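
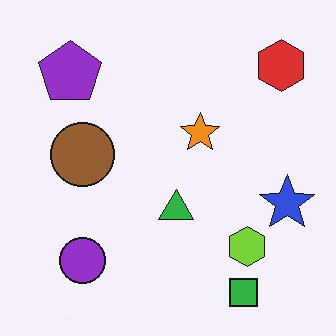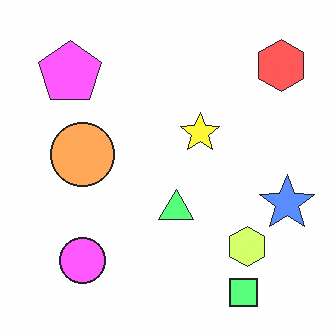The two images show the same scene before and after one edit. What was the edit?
The image was substantially brightened.

Every pixel — background and shapes alike — is uniformly brightened.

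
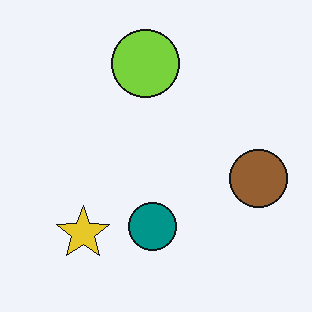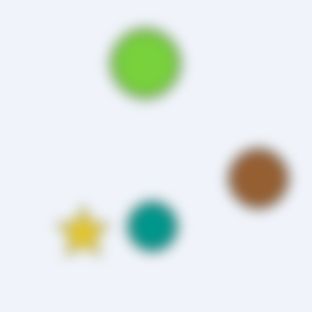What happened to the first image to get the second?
The image was strongly gaussian-blurred.

Shape edges and outlines are uniformly softened across the whole image.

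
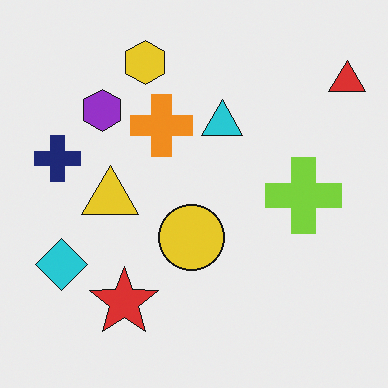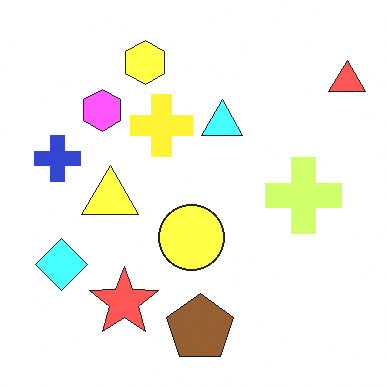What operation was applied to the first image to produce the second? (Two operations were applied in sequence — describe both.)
The second image is the first substantially brightened, then overlaid with an additional brown pentagon.

Every pixel — background and shapes alike — is uniformly brightened. A brown pentagon appears in the second image that is absent from the first.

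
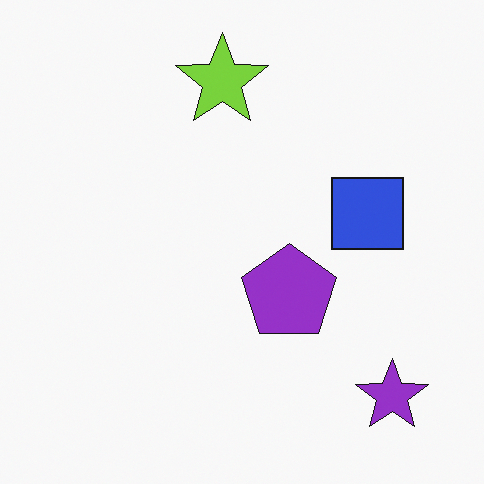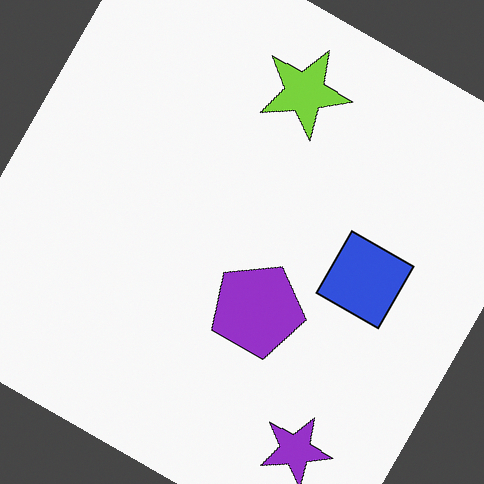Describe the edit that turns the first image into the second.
It was rotated clockwise by a moderate amount.

Every shape is tilted by the same angle and the image corners show triangular fill wedges — a whole-image rotation by a non-right angle.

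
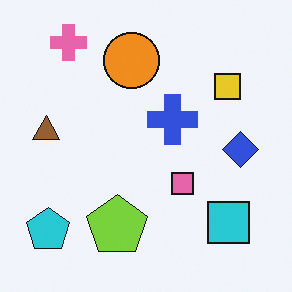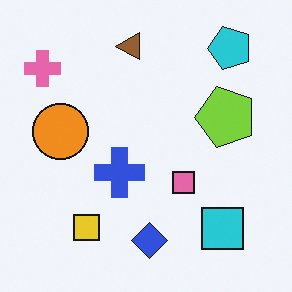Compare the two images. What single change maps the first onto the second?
This is the original image transposed (reflected across the top-left ↔ bottom-right diagonal).

Shapes have swapped their row and column positions — what was in the top-right is now in the bottom-left — a diagonal reflection.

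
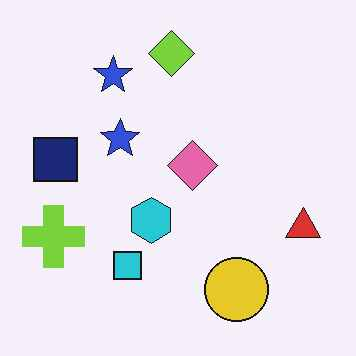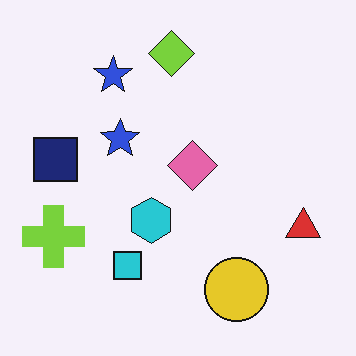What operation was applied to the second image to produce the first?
The image was given moderate JPEG compression.

Blocky 8×8 compression artifacts appear around shape edges and the flat background shows ringing — characteristic JPEG degradation.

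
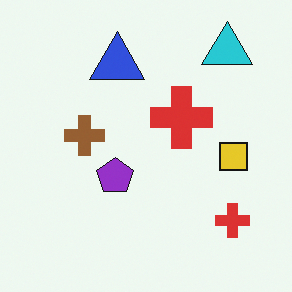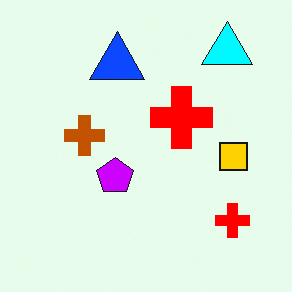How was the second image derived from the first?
This is the original image heavily oversaturated.

All colors are more vivid — a global saturation change.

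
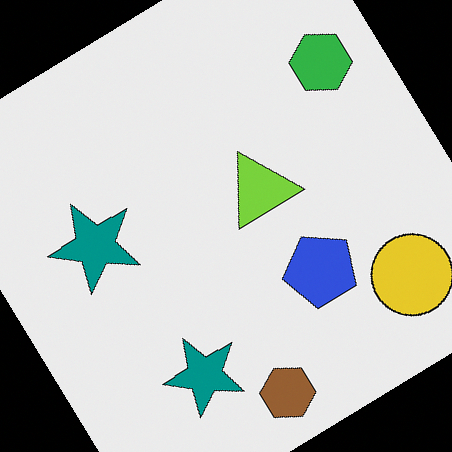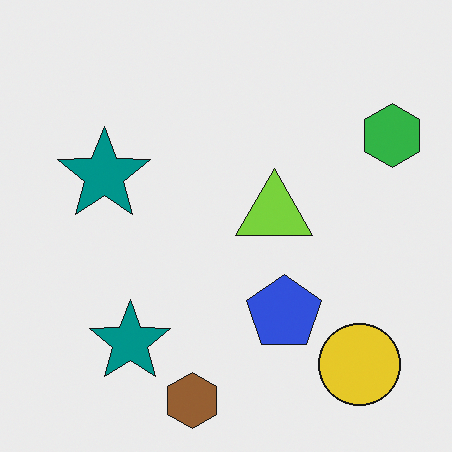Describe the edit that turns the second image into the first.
Rotated counter-clockwise by a large amount — several tens of degrees.

Every shape is tilted by the same angle and the image corners show triangular fill wedges — a whole-image rotation by a non-right angle.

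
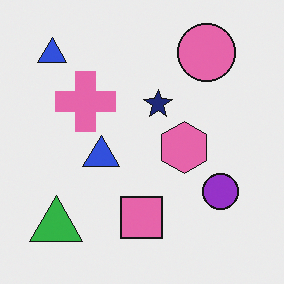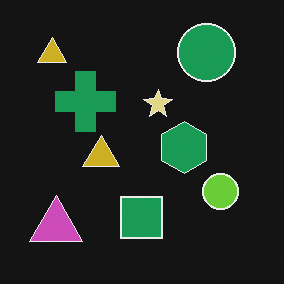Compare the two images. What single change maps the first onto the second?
The second image is the first color-inverted (negative).

The light background has become dark and every shape's color is its complement — a photographic negative.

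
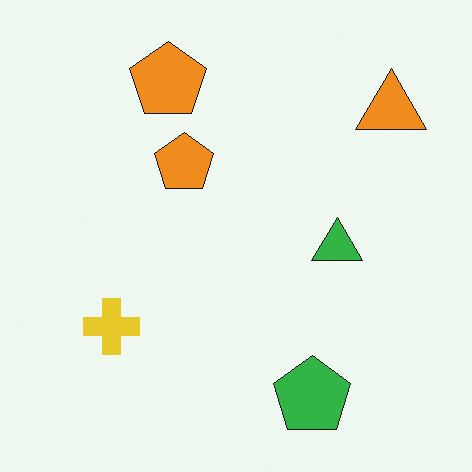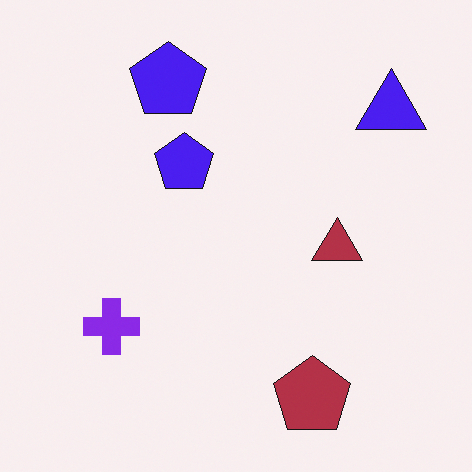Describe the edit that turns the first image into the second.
It was hue-shifted by a large amount.

Every shape's color has rotated by the same amount around the hue wheel — a uniform hue shift.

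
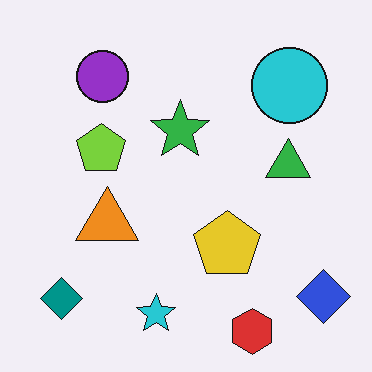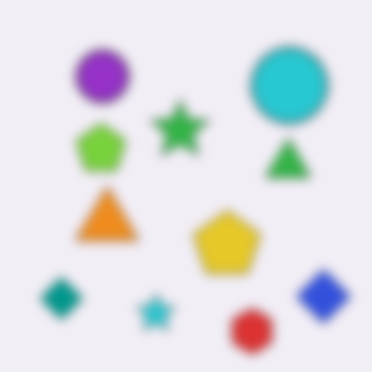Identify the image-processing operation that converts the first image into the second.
This is the original image strongly gaussian-blurred.

Shape edges and outlines are uniformly softened across the whole image.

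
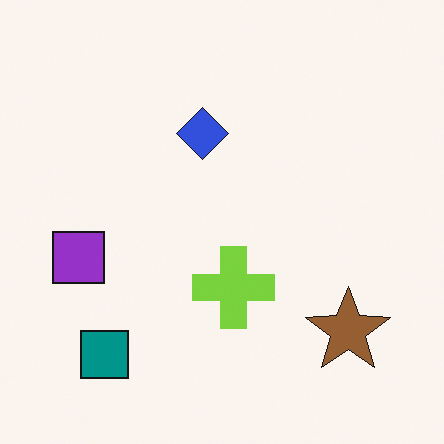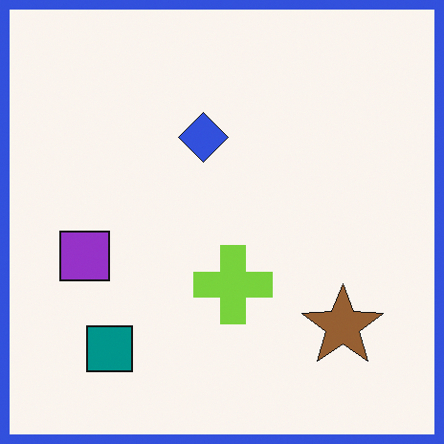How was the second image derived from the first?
Framed with a blue border.

A solid blue frame runs around the edge of the second image, with the content slightly shrunk inside it.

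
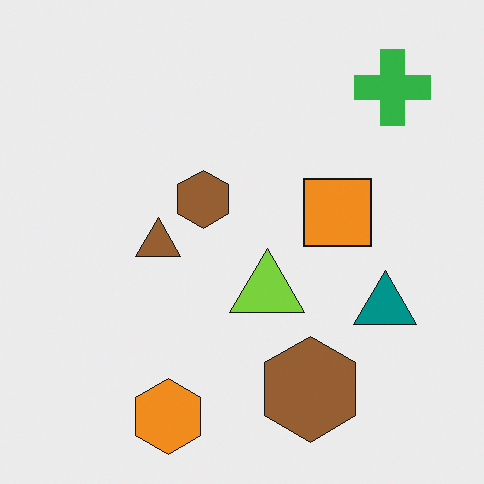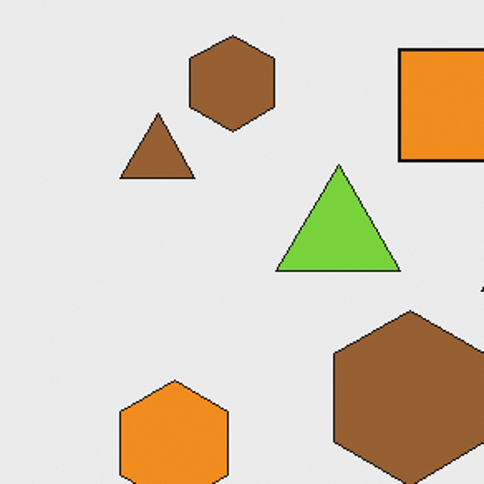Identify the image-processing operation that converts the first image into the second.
It was cropped tightly and scaled back up.

The visible shapes are larger and the field of view is narrower; shapes near the original edges may be partly or wholly outside the frame — a crop-and-rescale.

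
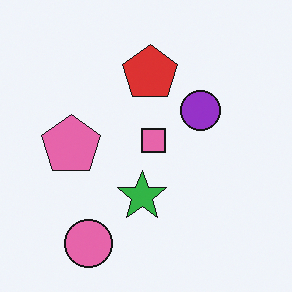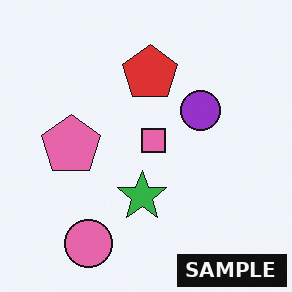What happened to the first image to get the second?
It was watermarked with the text "SAMPLE" in the lower-right corner.

A dark label reading "SAMPLE" appears in the lower-right corner.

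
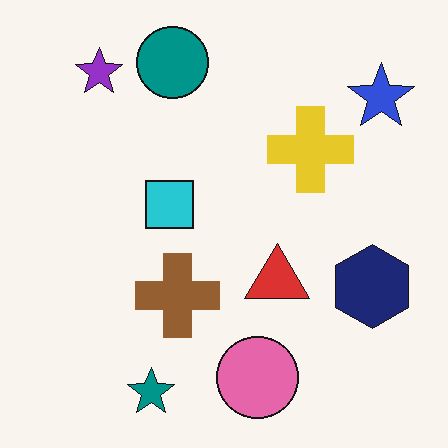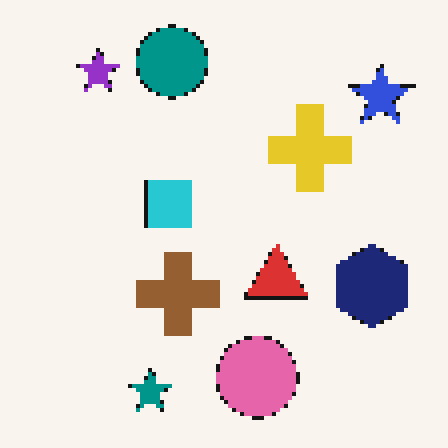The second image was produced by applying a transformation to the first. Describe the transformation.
The transformation is: mildly pixelated.

Shapes are reduced to large square blocks; fine edges and outlines are lost — a downscale-then-upscale (mosaic) effect.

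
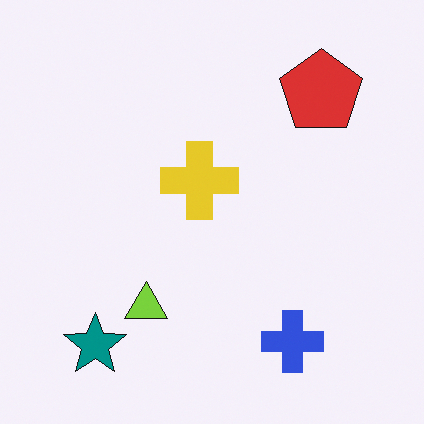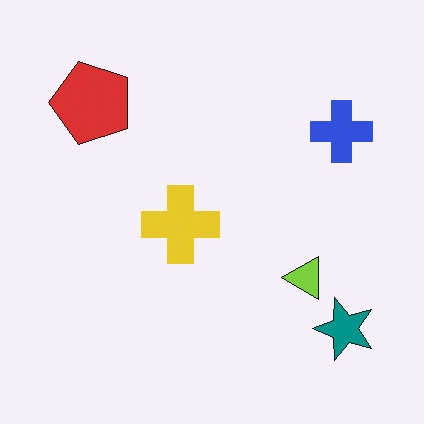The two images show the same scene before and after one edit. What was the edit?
The second image is the first rotated 90° counter-clockwise.

The teal star sits in the bottom-left of the first image and the bottom-right of the second — consistent with a whole-image 90° counter-clockwise rotation.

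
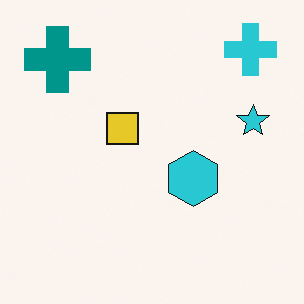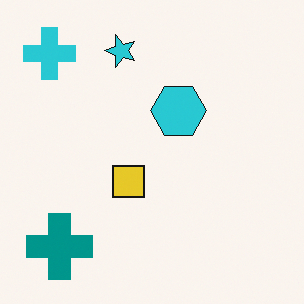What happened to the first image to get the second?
The transformation is: rotated 90° counter-clockwise.

The cyan cross sits in the top-right of the first image and the top-left of the second — consistent with a whole-image 90° counter-clockwise rotation.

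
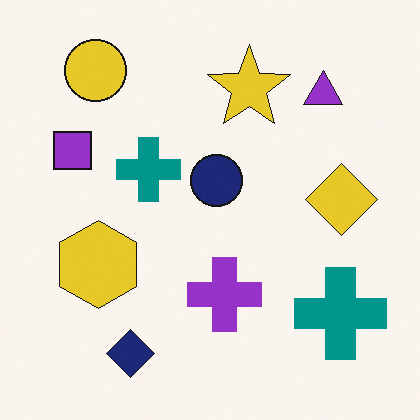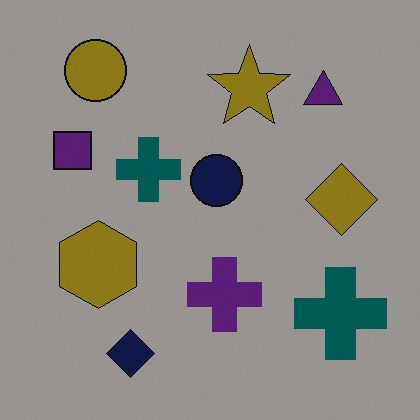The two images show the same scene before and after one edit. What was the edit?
This is the original image darkened a lot.

Every pixel — background and shapes alike — is uniformly darkened.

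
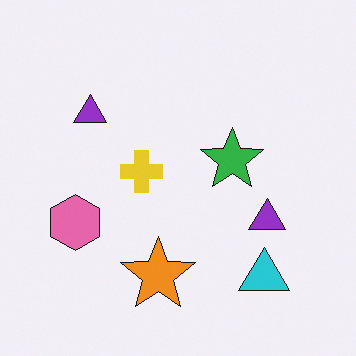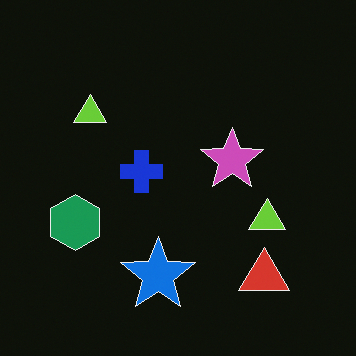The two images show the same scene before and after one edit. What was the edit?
The transformation is: color-inverted (negative).

The light background has become dark and every shape's color is its complement — a photographic negative.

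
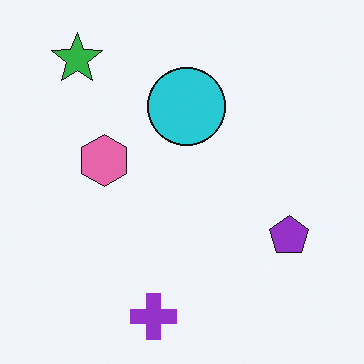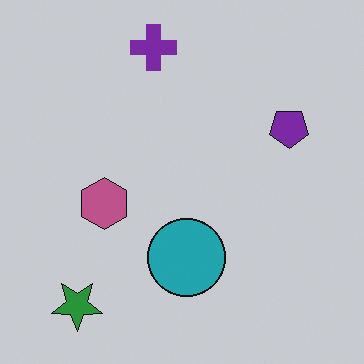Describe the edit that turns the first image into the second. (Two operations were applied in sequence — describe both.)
The second image is the first flipped vertically (top ↔ bottom), then slightly darkened.

The purple cross is in the bottom of the first image and the top of the second — shapes on opposite sides of the horizontal midline have swapped in a mirror flip. Every pixel — background and shapes alike — is uniformly darkened.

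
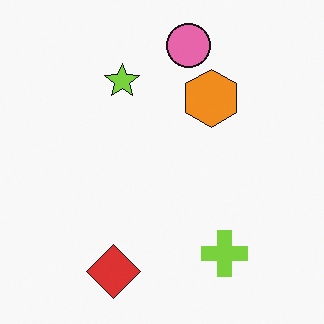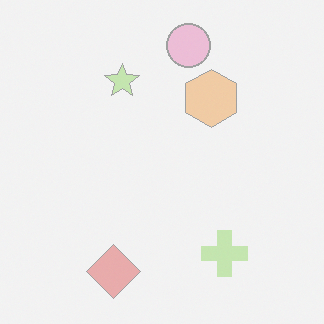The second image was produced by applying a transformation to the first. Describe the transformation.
The image was given much lower contrast.

Tones are pushed toward mid-grey across the whole image — a global contrast change.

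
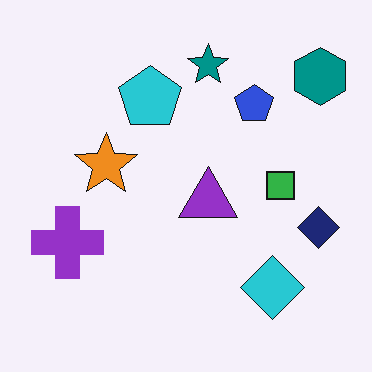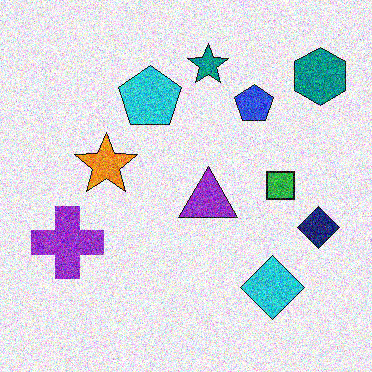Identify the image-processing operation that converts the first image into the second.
It was degraded with heavy additive noise.

Random speckle covers the whole image, including the flat background.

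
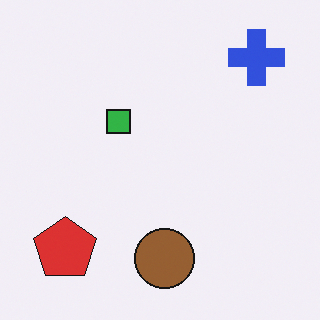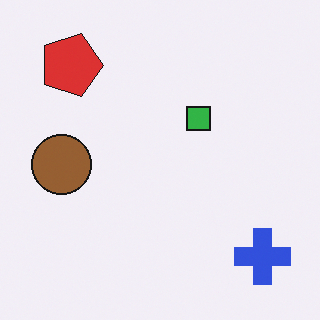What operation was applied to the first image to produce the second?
The transformation is: rotated 90° clockwise.

The blue cross sits in the top-right of the first image and the bottom-right of the second — consistent with a whole-image 90° clockwise rotation.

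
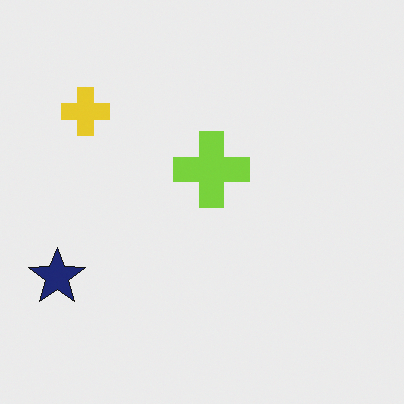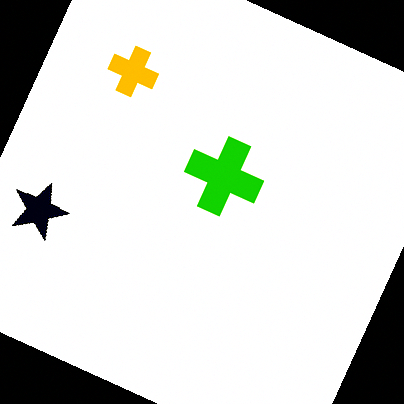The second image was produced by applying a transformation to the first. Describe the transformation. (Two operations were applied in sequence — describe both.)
This is the original image rotated clockwise by a moderate amount, then given much higher contrast.

Every shape is tilted by the same angle and the image corners show triangular fill wedges — a whole-image rotation by a non-right angle. Tones are pushed away from mid-grey across the whole image — a global contrast change.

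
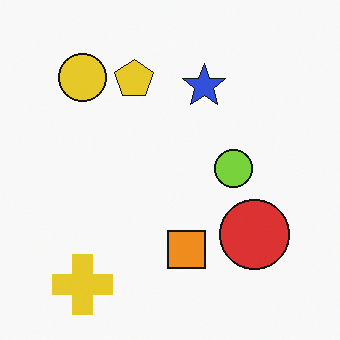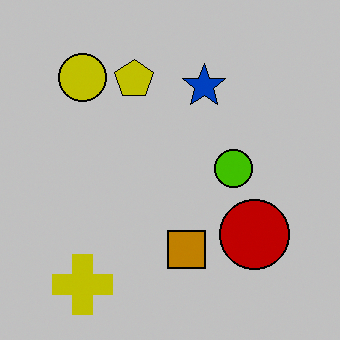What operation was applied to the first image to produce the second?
The second image is the first aggressively posterized.

Each flat color has snapped to a coarser quantized level — most visibly, the near-white background has dropped to a flat grey.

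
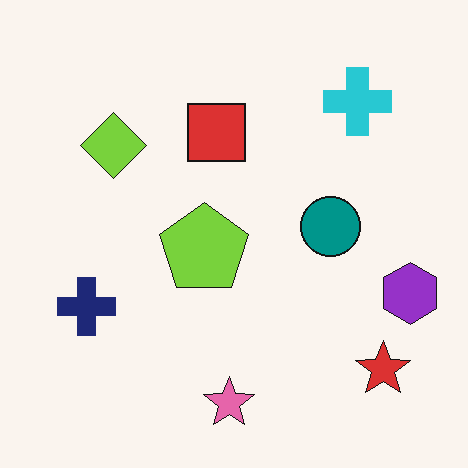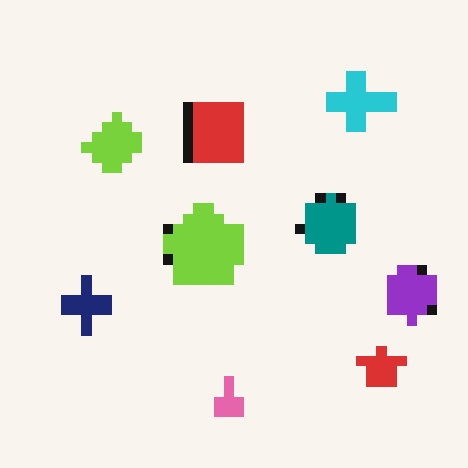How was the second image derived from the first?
The transformation is: heavily pixelated into large blocks.

Shapes are reduced to large square blocks; fine edges and outlines are lost — a downscale-then-upscale (mosaic) effect.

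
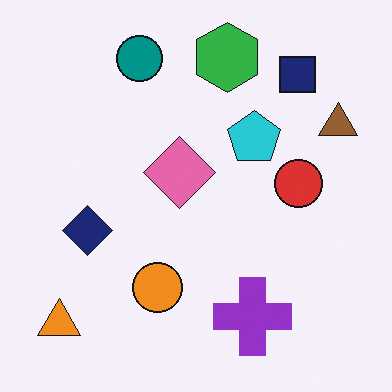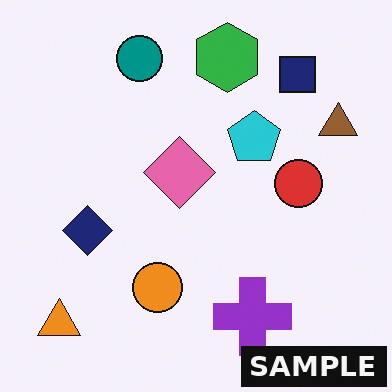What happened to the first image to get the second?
Watermarked with the text "SAMPLE" in the lower-right corner.

A dark label reading "SAMPLE" appears in the lower-right corner.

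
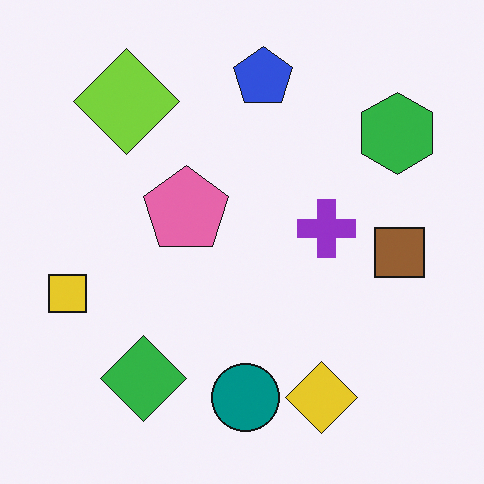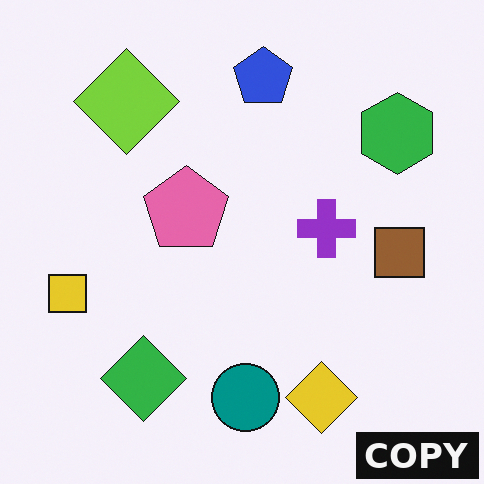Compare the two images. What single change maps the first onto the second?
This is the original image watermarked with the text "COPY" in the lower-right corner.

A dark label reading "COPY" appears in the lower-right corner.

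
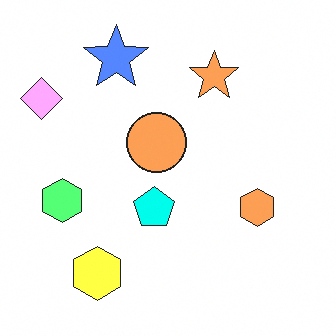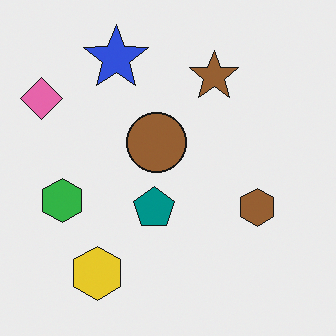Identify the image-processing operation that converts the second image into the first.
It was brightened a lot.

Every pixel — background and shapes alike — is uniformly brightened.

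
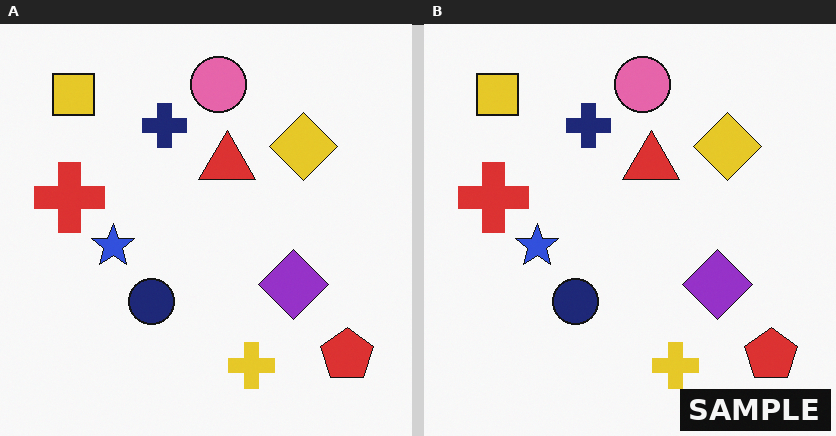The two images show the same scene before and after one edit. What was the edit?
The transformation is: watermarked with the text "SAMPLE" in the lower-right corner.

A dark label reading "SAMPLE" appears in the lower-right corner.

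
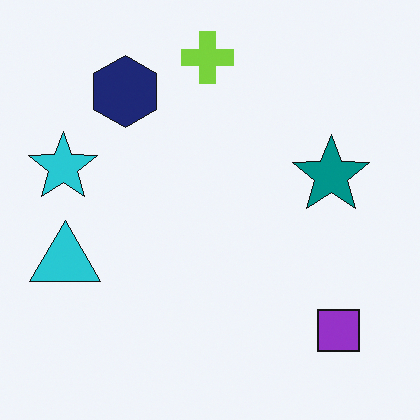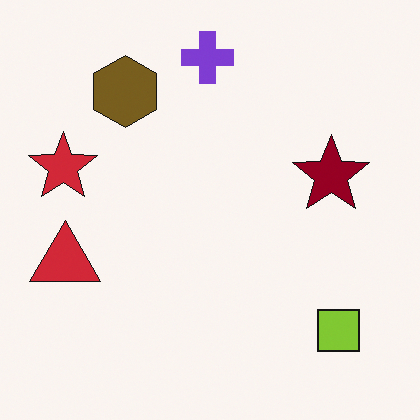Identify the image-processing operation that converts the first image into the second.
The second image is the first hue-shifted by a large amount.

Every shape's color has rotated by the same amount around the hue wheel — a uniform hue shift.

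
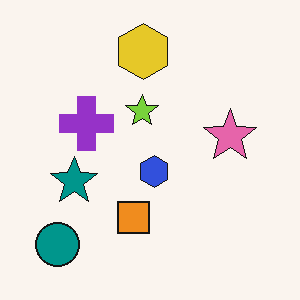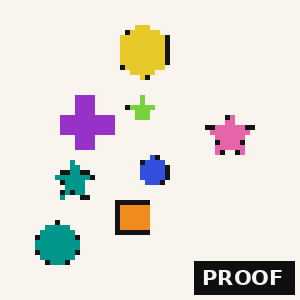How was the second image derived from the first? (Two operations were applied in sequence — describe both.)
It was lightly pixelated (a mild mosaic effect), then watermarked with the text "PROOF" in the lower-right corner.

Shapes are reduced to large square blocks; fine edges and outlines are lost — a downscale-then-upscale (mosaic) effect. A dark label reading "PROOF" appears in the lower-right corner.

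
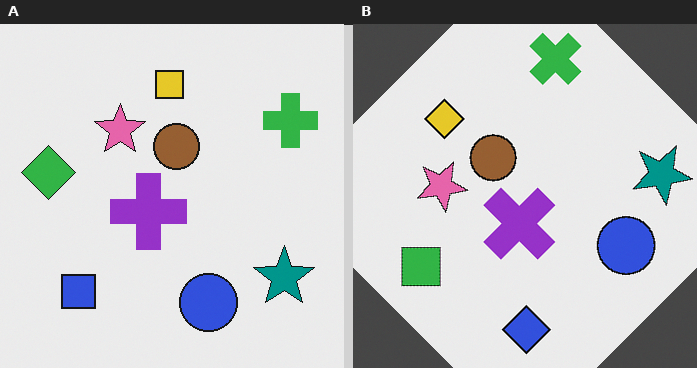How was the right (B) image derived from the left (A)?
It was rotated counter-clockwise by a large amount — several tens of degrees.

Every shape is tilted by the same angle and the image corners show triangular fill wedges — a whole-image rotation by a non-right angle.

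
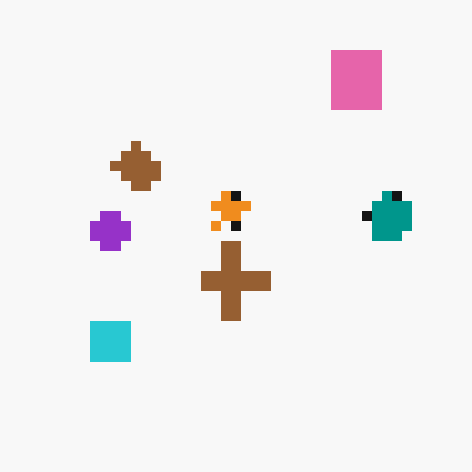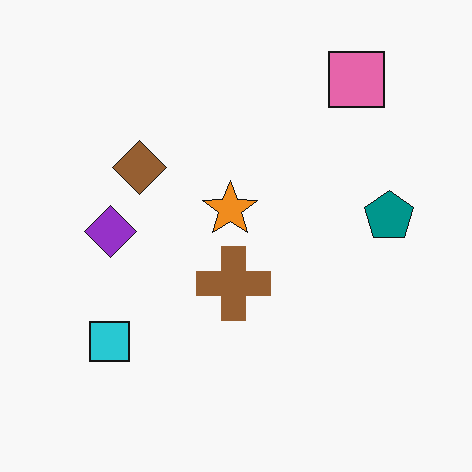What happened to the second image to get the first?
The transformation is: coarsely pixelated.

Shapes are reduced to large square blocks; fine edges and outlines are lost — a downscale-then-upscale (mosaic) effect.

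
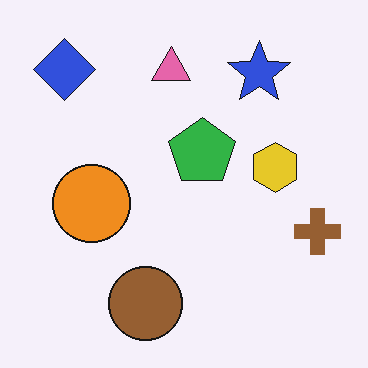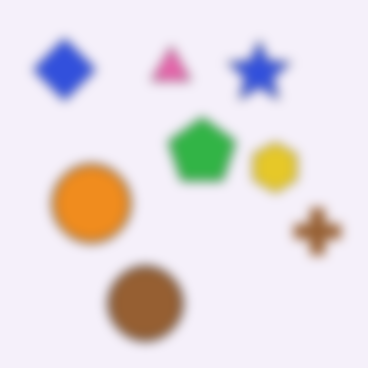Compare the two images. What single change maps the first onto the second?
It was heavily blurred.

Shape edges and outlines are uniformly softened across the whole image.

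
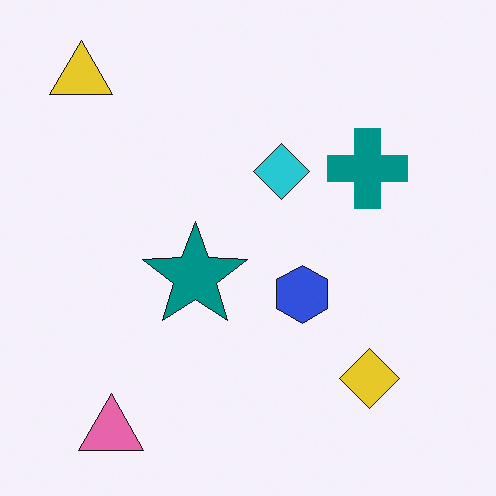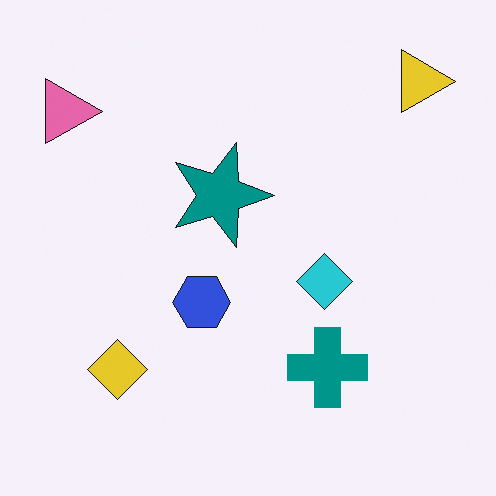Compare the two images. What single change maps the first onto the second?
It was rotated 90° clockwise.

The yellow triangle sits in the top-left of the first image and the top-right of the second — consistent with a whole-image 90° clockwise rotation.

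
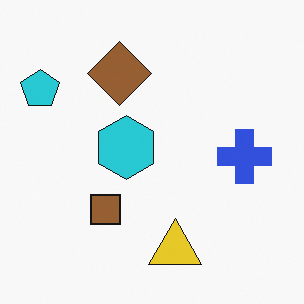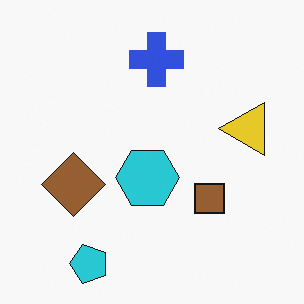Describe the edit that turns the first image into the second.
It was rotated 90° counter-clockwise.

The cyan pentagon sits in the top-left of the first image and the bottom-left of the second — consistent with a whole-image 90° counter-clockwise rotation.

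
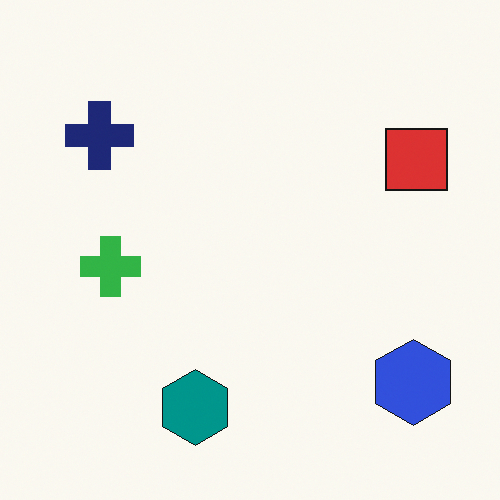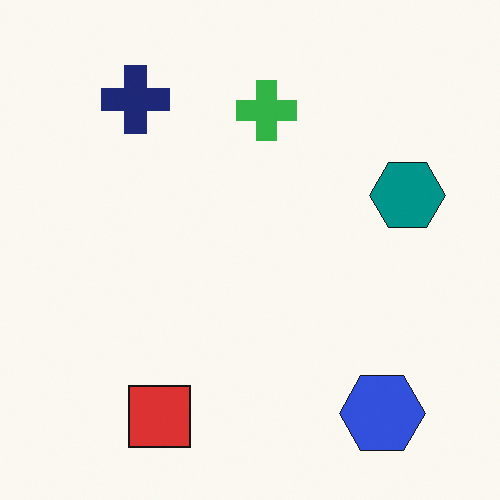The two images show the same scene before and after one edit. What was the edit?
Transposed (reflected across the top-left ↔ bottom-right diagonal).

Shapes have swapped their row and column positions — what was in the top-right is now in the bottom-left — a diagonal reflection.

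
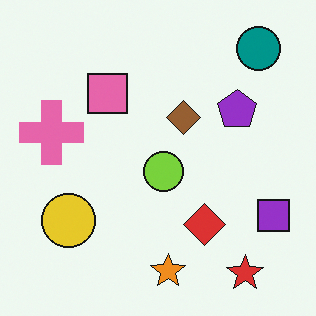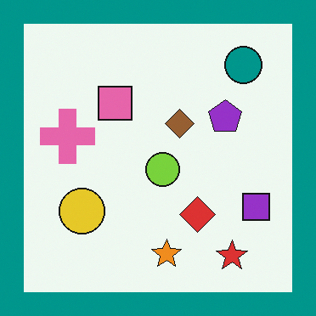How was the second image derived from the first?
This is the original image framed with a teal border.

A solid teal frame runs around the edge of the second image, with the content slightly shrunk inside it.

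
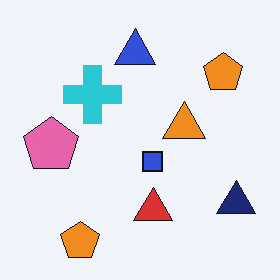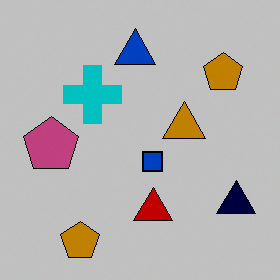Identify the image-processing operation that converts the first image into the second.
The transformation is: heavily posterized to just a handful of flat colors.

Each flat color has snapped to a coarser quantized level — most visibly, the near-white background has dropped to a flat grey.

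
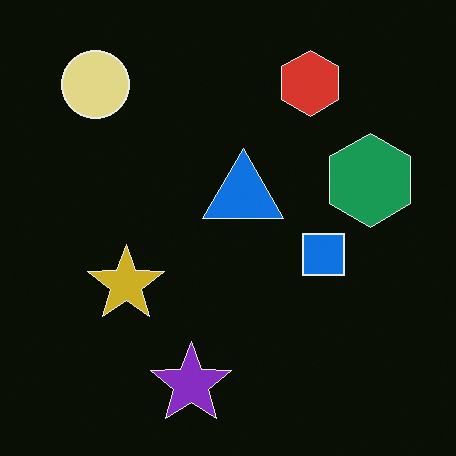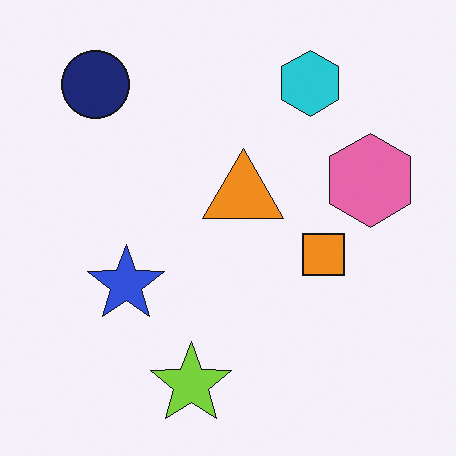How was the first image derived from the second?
Color-inverted (negative).

The light background has become dark and every shape's color is its complement — a photographic negative.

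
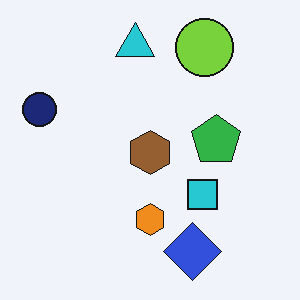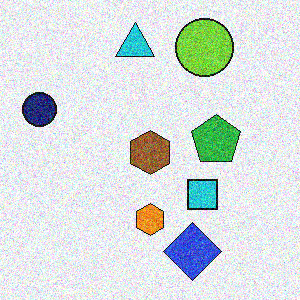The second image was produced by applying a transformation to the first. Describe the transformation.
The second image is the first degraded with heavy additive noise.

Random speckle covers the whole image, including the flat background.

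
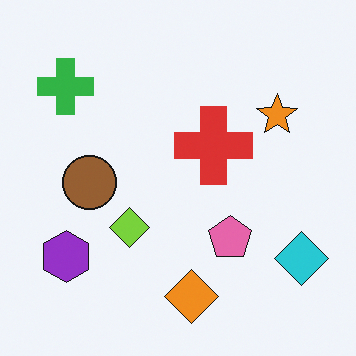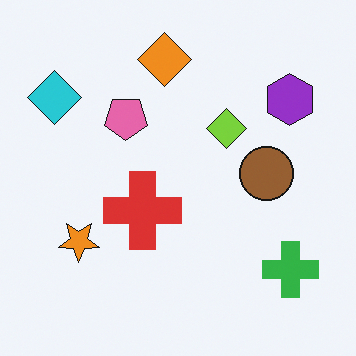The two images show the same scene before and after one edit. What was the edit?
Rotated 180°.

The cyan diamond sits in the bottom-right of the first image and the top-left of the second — consistent with a whole-image 180° rotation.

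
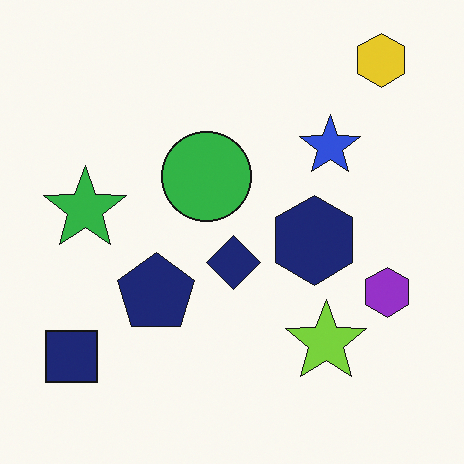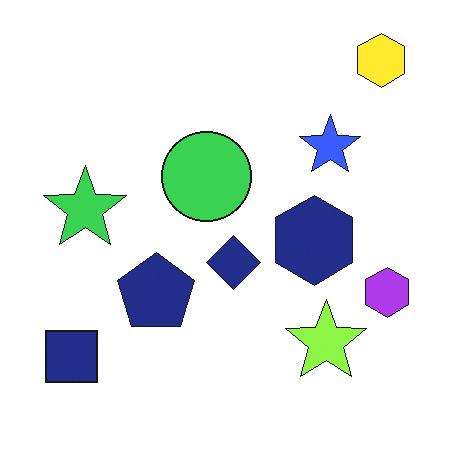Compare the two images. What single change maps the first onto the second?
It was slightly brightened.

Every pixel — background and shapes alike — is uniformly brightened.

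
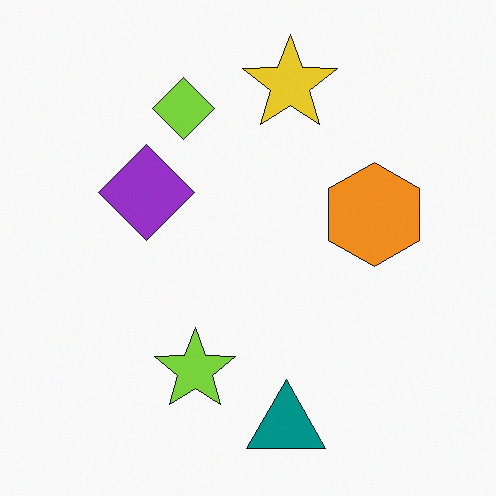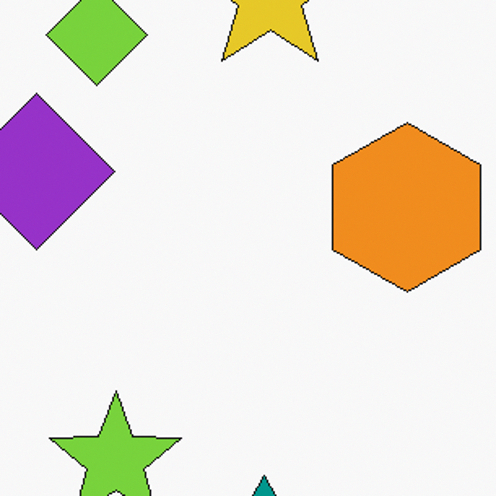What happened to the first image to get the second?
The second image is the first cropped to a noticeably smaller region and rescaled.

The visible shapes are larger and the field of view is narrower; shapes near the original edges may be partly or wholly outside the frame — a crop-and-rescale.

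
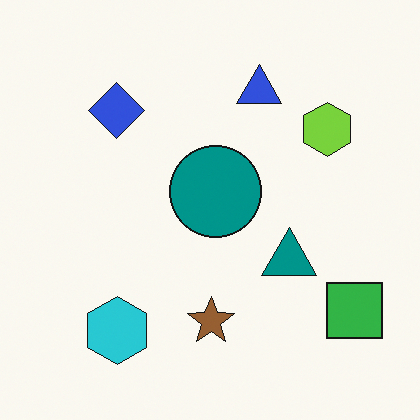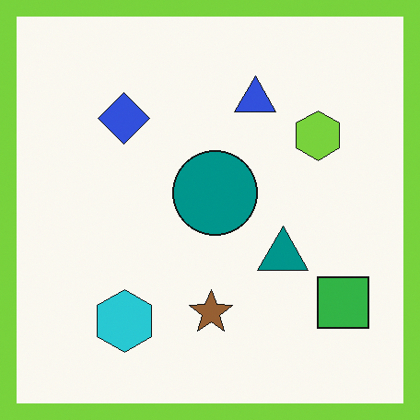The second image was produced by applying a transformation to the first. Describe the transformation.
Framed with a lime border.

A solid lime frame runs around the edge of the second image, with the content slightly shrunk inside it.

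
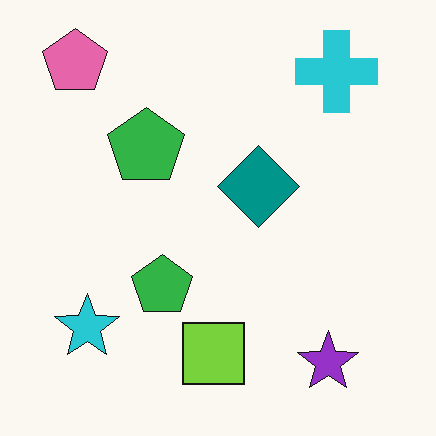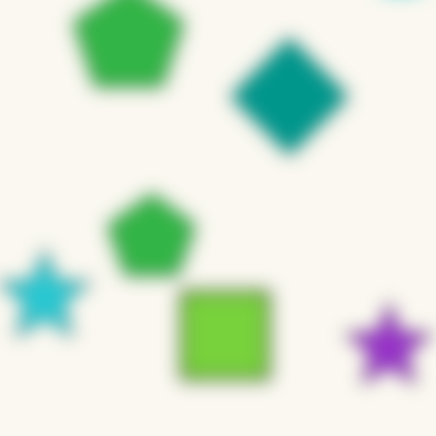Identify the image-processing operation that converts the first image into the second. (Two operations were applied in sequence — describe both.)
The second image is the first strongly gaussian-blurred, then cropped slightly and scaled back up.

Shape edges and outlines are uniformly softened across the whole image. The visible shapes are larger and the field of view is narrower; shapes near the original edges may be partly or wholly outside the frame — a crop-and-rescale.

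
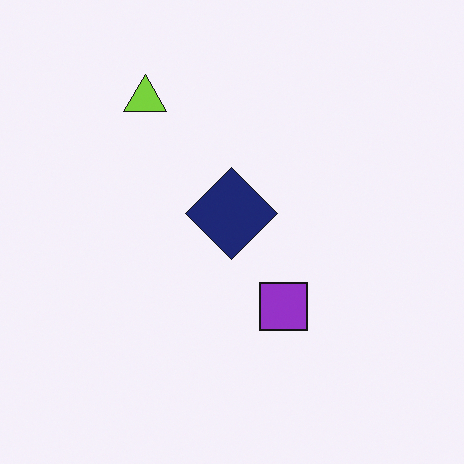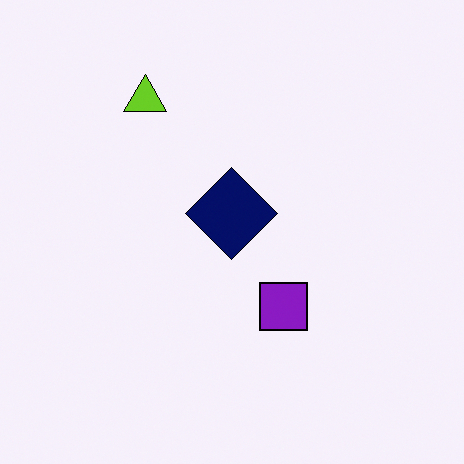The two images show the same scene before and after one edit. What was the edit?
The transformation is: given slightly increased contrast.

Tones are pushed away from mid-grey across the whole image — a global contrast change.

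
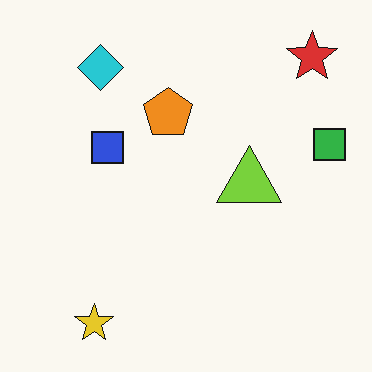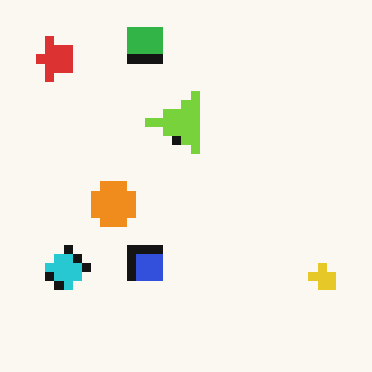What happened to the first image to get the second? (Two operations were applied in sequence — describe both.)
The image was coarsely pixelated, then rotated 90° counter-clockwise.

Shapes are reduced to large square blocks; fine edges and outlines are lost — a downscale-then-upscale (mosaic) effect. The red star sits in the top-right of the first image and the top-left of the second — consistent with a whole-image 90° counter-clockwise rotation.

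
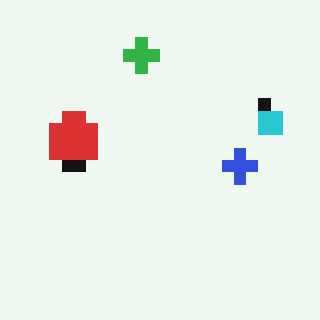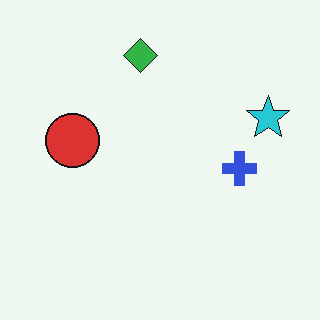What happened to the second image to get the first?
The transformation is: heavily pixelated into large blocks.

Shapes are reduced to large square blocks; fine edges and outlines are lost — a downscale-then-upscale (mosaic) effect.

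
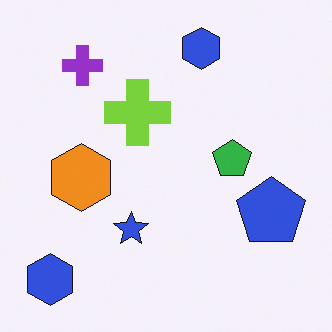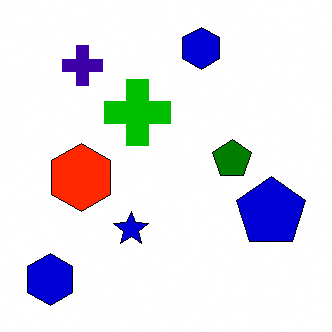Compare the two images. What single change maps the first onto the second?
It was boosted in contrast.

Tones are pushed away from mid-grey across the whole image — a global contrast change.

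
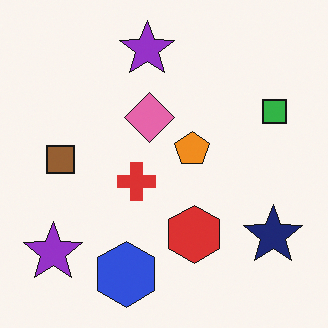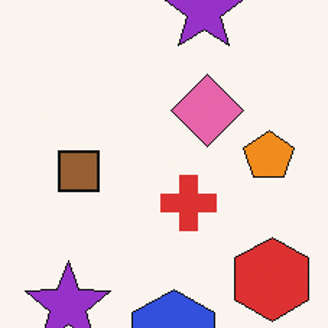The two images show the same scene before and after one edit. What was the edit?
It was cropped slightly and scaled back up.

The visible shapes are larger and the field of view is narrower; shapes near the original edges may be partly or wholly outside the frame — a crop-and-rescale.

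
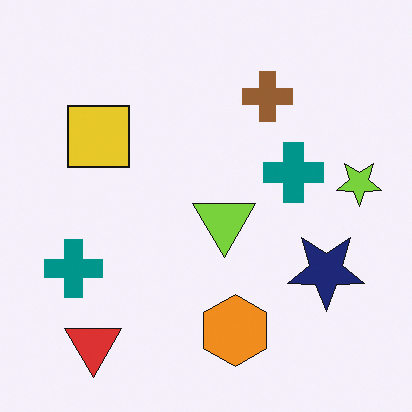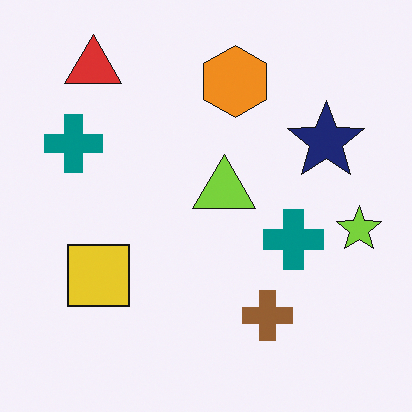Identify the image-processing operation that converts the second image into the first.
Flipped vertically (top ↔ bottom).

The red triangle is in the top-left of the second image and the bottom-left of the first — shapes on opposite sides of the horizontal midline have swapped in a mirror flip.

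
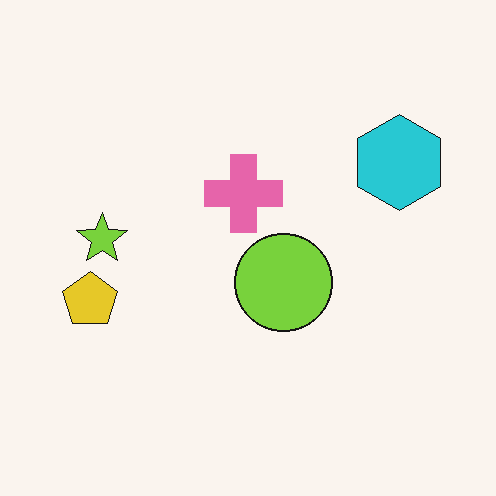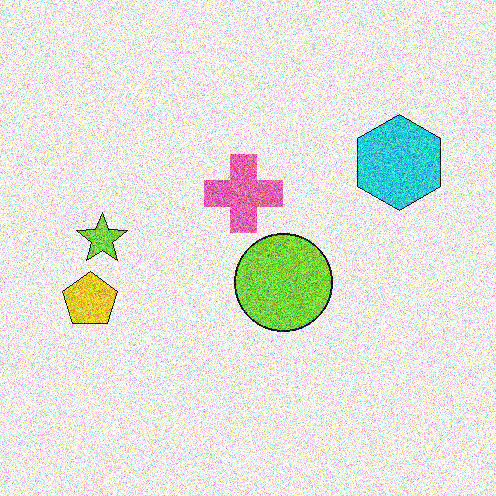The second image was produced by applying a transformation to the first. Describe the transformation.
It was degraded with strong gaussian noise.

Random speckle covers the whole image, including the flat background.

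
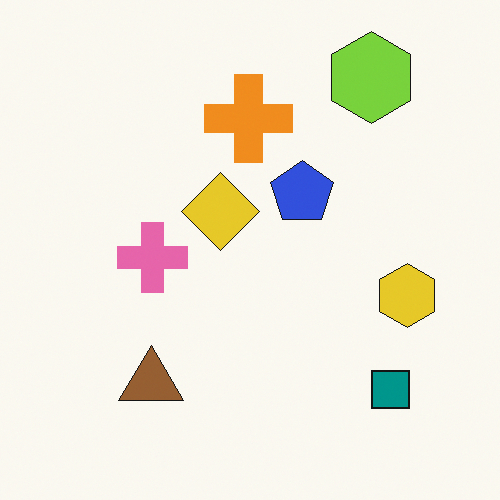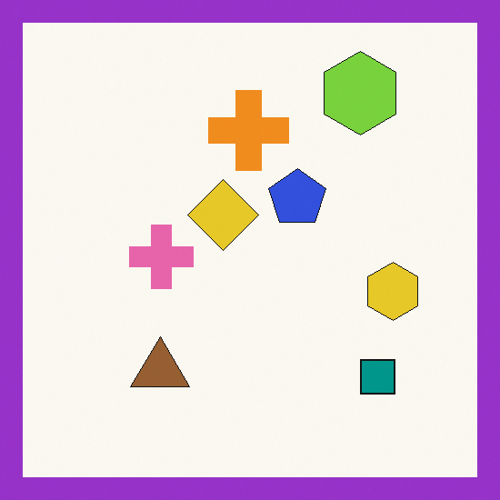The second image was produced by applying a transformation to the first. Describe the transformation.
It was framed with a purple border.

A solid purple frame runs around the edge of the second image, with the content slightly shrunk inside it.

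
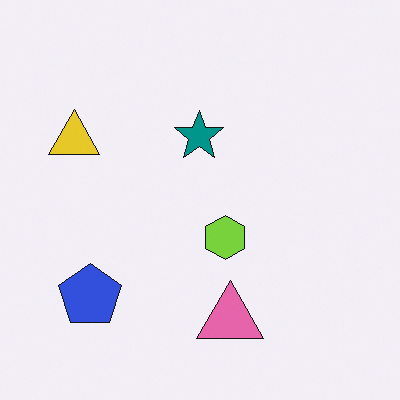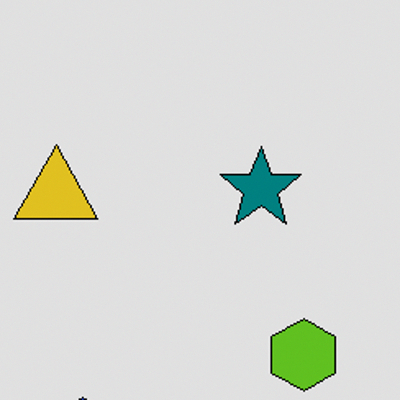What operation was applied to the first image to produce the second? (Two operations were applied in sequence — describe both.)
The image was moderately posterized, then cropped tightly and scaled back up.

Each flat color has snapped to a coarser quantized level — most visibly, the near-white background has dropped to a flat grey. The visible shapes are larger and the field of view is narrower; shapes near the original edges may be partly or wholly outside the frame — a crop-and-rescale.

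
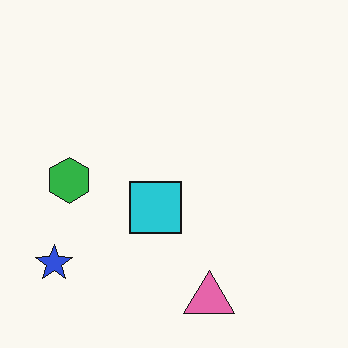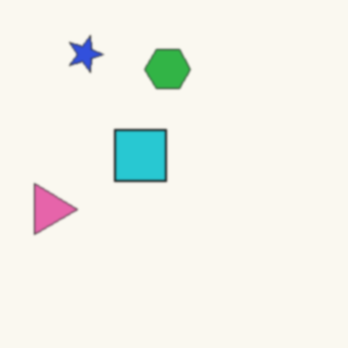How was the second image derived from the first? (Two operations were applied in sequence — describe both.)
It was rotated 90° clockwise, then lightly blurred.

The blue star sits in the bottom-left of the first image and the top-left of the second — consistent with a whole-image 90° clockwise rotation. Shape edges and outlines are uniformly softened across the whole image.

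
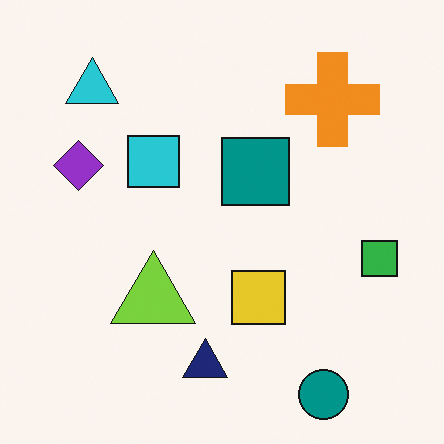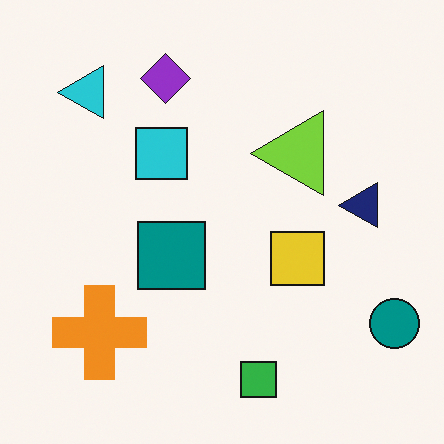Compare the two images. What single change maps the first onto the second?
This is the original image transposed (reflected across the top-left ↔ bottom-right diagonal).

Shapes have swapped their row and column positions — what was in the top-right is now in the bottom-left — a diagonal reflection.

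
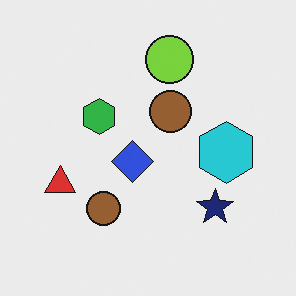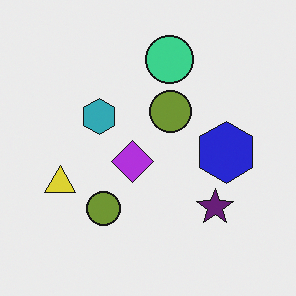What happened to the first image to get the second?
Hue-shifted by a small amount.

Every shape's color has rotated by the same amount around the hue wheel — a uniform hue shift.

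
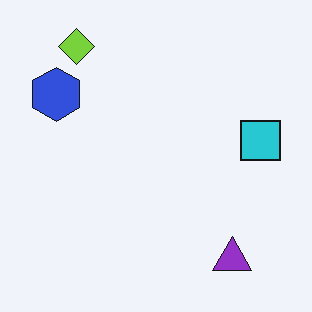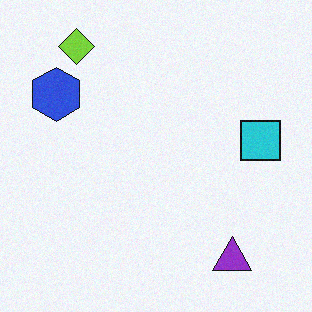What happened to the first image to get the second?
Degraded with a light layer of grain.

Random speckle covers the whole image, including the flat background.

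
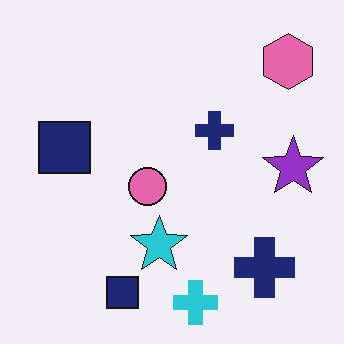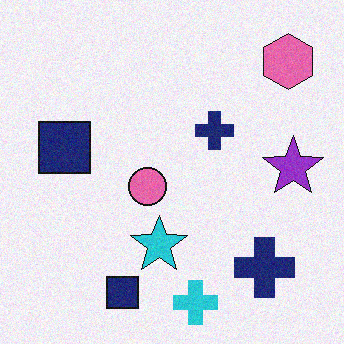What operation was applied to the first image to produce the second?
The transformation is: degraded with a light layer of grain.

Random speckle covers the whole image, including the flat background.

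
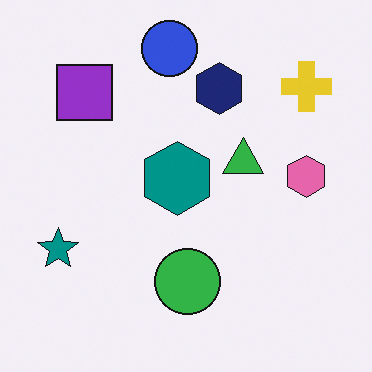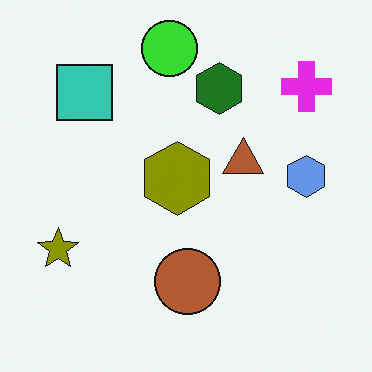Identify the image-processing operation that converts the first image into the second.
The image was hue-shifted through roughly half the color wheel.

Every shape's color has rotated by the same amount around the hue wheel — a uniform hue shift.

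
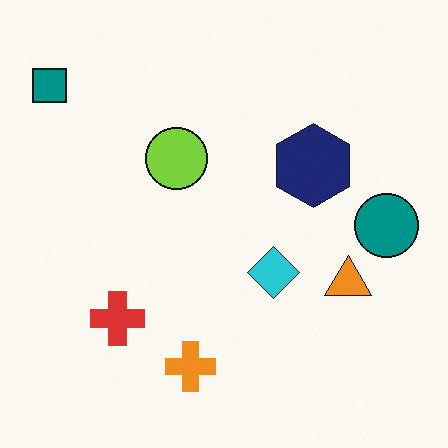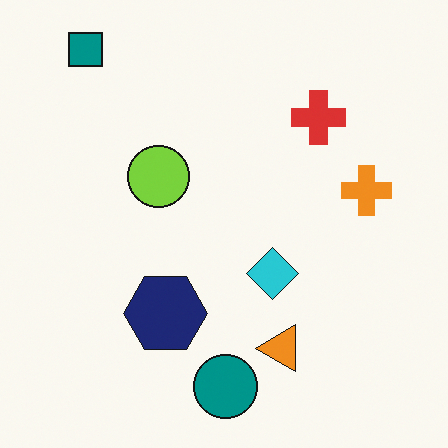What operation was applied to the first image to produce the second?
Transposed (reflected across the top-left ↔ bottom-right diagonal).

Shapes have swapped their row and column positions — what was in the top-right is now in the bottom-left — a diagonal reflection.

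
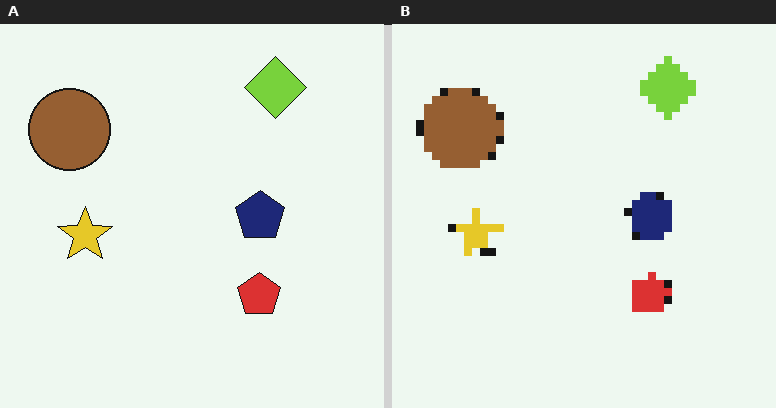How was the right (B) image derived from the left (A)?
The image was moderately pixelated.

Shapes are reduced to large square blocks; fine edges and outlines are lost — a downscale-then-upscale (mosaic) effect.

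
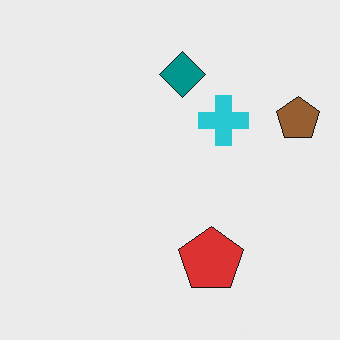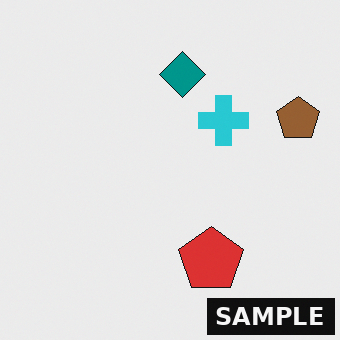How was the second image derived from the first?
The second image is the first watermarked with the text "SAMPLE" in the lower-right corner.

A dark label reading "SAMPLE" appears in the lower-right corner.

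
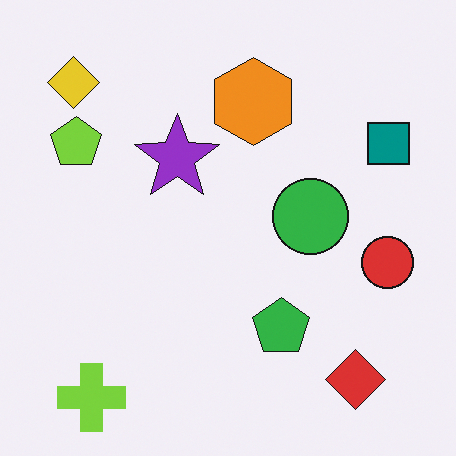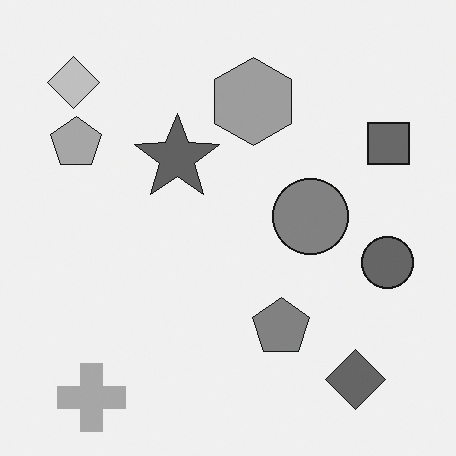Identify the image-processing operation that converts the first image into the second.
Converted to grayscale.

All color is removed — every shape is now a shade of grey.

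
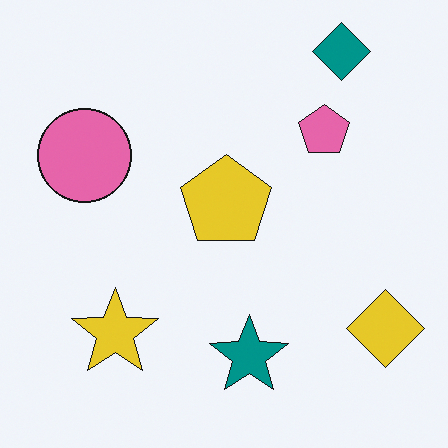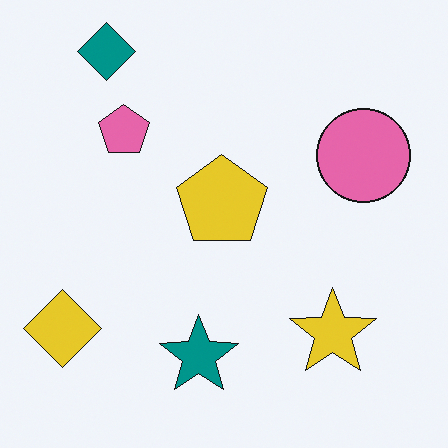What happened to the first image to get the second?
The image was flipped horizontally (left ↔ right).

The yellow diamond is in the bottom-right of the first image and the bottom-left of the second — shapes on opposite sides of the vertical midline have swapped in a mirror flip.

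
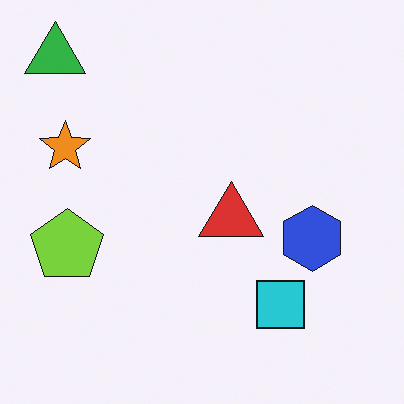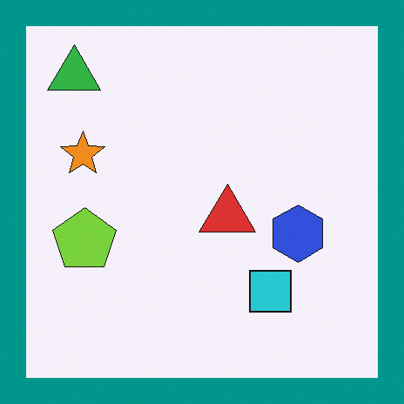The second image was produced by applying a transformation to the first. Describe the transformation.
This is the original image framed with a teal border.

A solid teal frame runs around the edge of the second image, with the content slightly shrunk inside it.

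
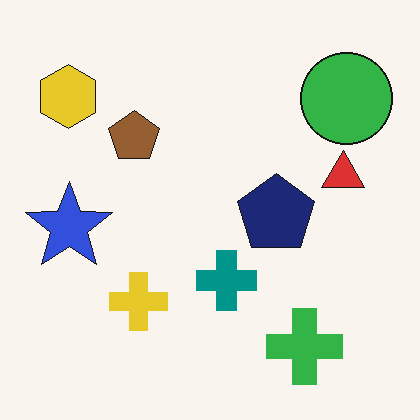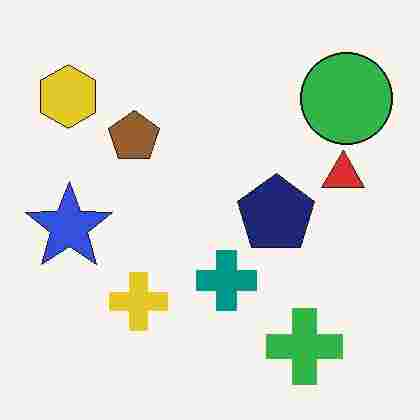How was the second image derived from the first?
The image was degraded with heavy JPEG compression.

Blocky 8×8 compression artifacts appear around shape edges and the flat background shows ringing — characteristic JPEG degradation.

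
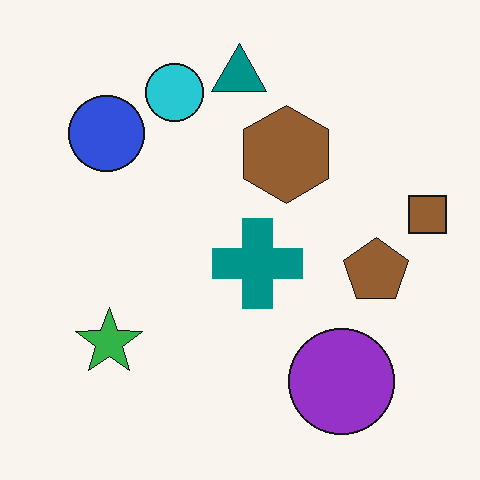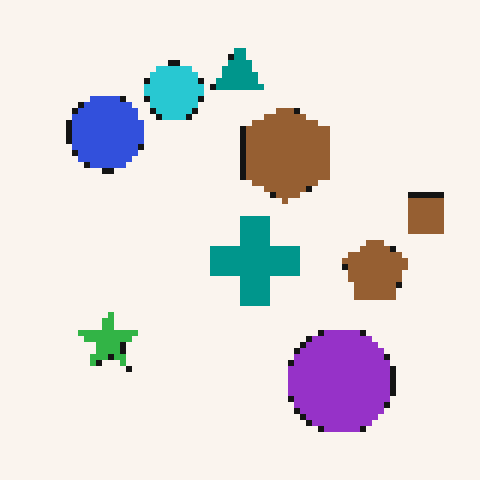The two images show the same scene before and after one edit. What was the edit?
This is the original image moderately pixelated.

Shapes are reduced to large square blocks; fine edges and outlines are lost — a downscale-then-upscale (mosaic) effect.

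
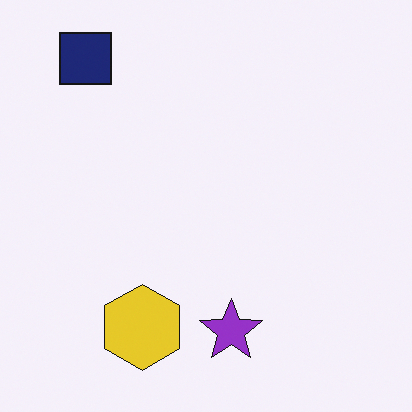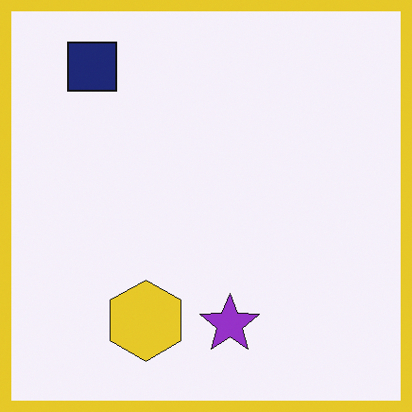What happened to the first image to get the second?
The second image is the first framed with a yellow border.

A solid yellow frame runs around the edge of the second image, with the content slightly shrunk inside it.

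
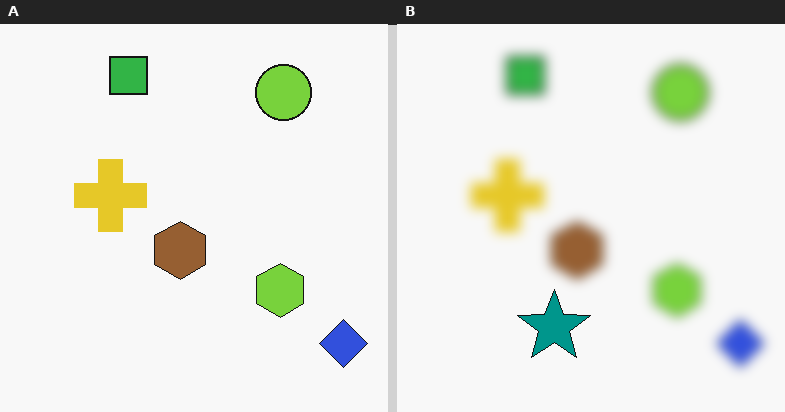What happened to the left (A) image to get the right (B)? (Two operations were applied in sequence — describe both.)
This is the original image strongly gaussian-blurred, then overlaid with an additional teal star.

Shape edges and outlines are uniformly softened across the whole image. A teal star appears in the right (B) image that is absent from the left (A).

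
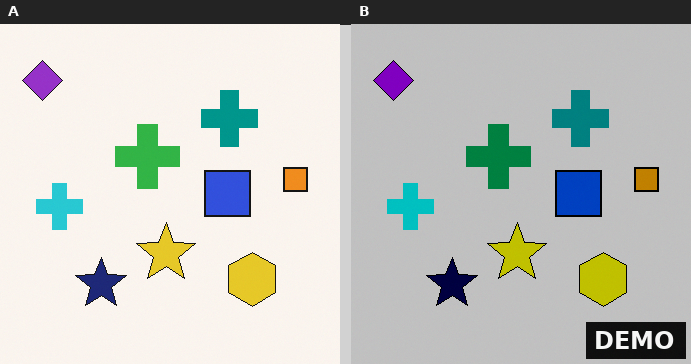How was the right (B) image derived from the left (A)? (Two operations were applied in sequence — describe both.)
The transformation is: heavily posterized to just a handful of flat colors, then watermarked with the text "DEMO" in the lower-right corner.

Each flat color has snapped to a coarser quantized level — most visibly, the near-white background has dropped to a flat grey. A dark label reading "DEMO" appears in the lower-right corner.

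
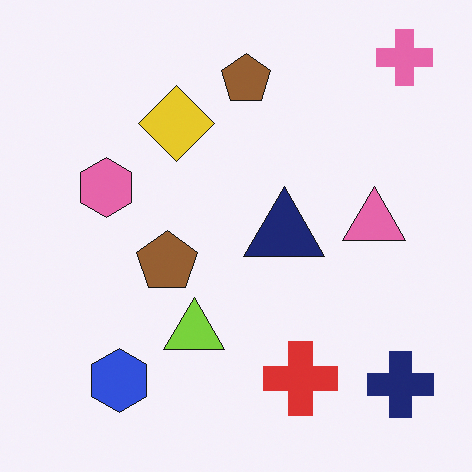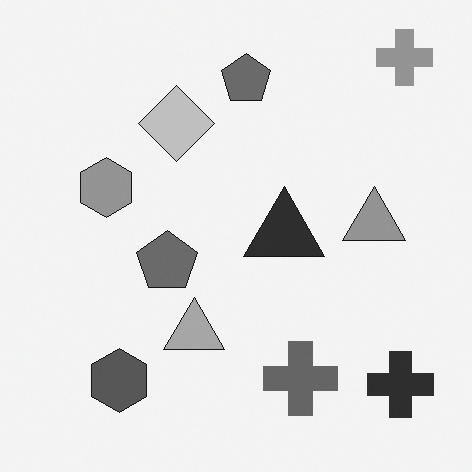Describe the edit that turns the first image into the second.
The second image is the first converted to grayscale.

All color is removed — every shape is now a shade of grey.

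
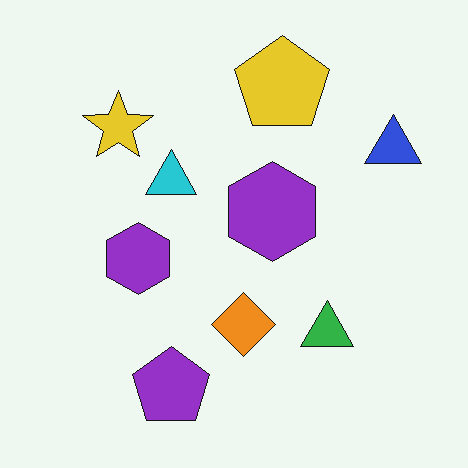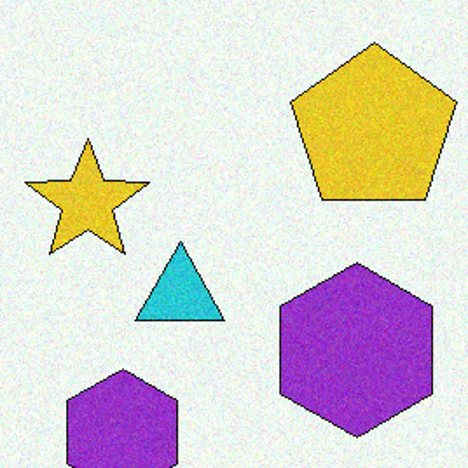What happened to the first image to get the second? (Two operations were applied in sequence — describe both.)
The transformation is: degraded with subtle gaussian noise, then cropped to a noticeably smaller region and rescaled.

Random speckle covers the whole image, including the flat background. The visible shapes are larger and the field of view is narrower; shapes near the original edges may be partly or wholly outside the frame — a crop-and-rescale.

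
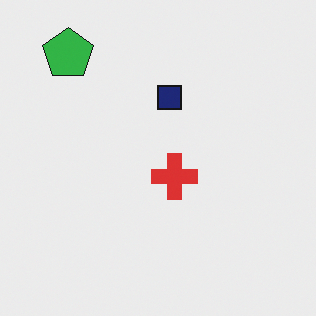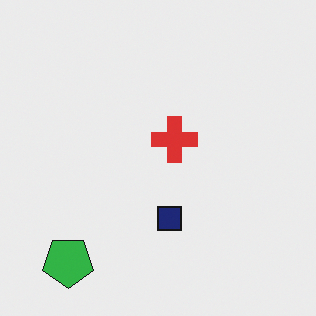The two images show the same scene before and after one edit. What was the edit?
The transformation is: flipped vertically (top ↔ bottom).

The green pentagon is in the top-left of the first image and the bottom-left of the second — shapes on opposite sides of the horizontal midline have swapped in a mirror flip.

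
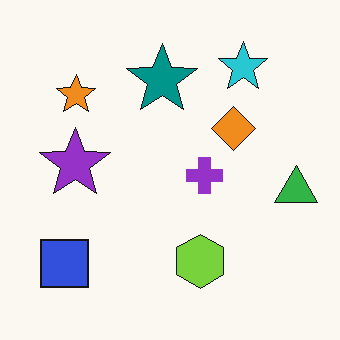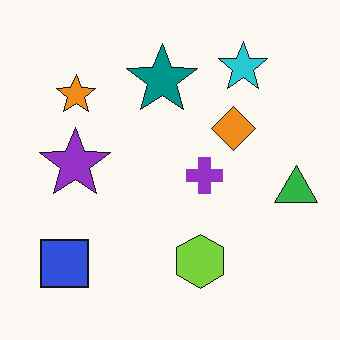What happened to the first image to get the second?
JPEG-compressed with visible artifacts.

Blocky 8×8 compression artifacts appear around shape edges and the flat background shows ringing — characteristic JPEG degradation.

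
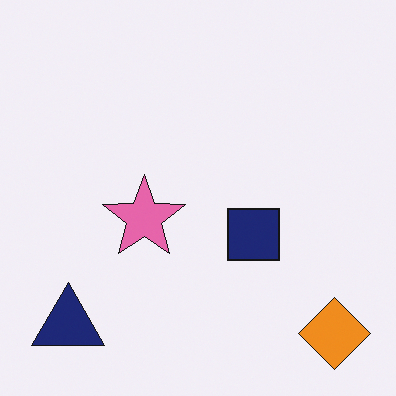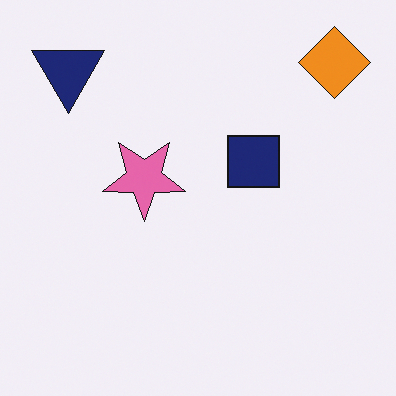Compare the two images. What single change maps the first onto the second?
This is the original image flipped vertically (top ↔ bottom).

The orange diamond is in the bottom-right of the first image and the top-right of the second — shapes on opposite sides of the horizontal midline have swapped in a mirror flip.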